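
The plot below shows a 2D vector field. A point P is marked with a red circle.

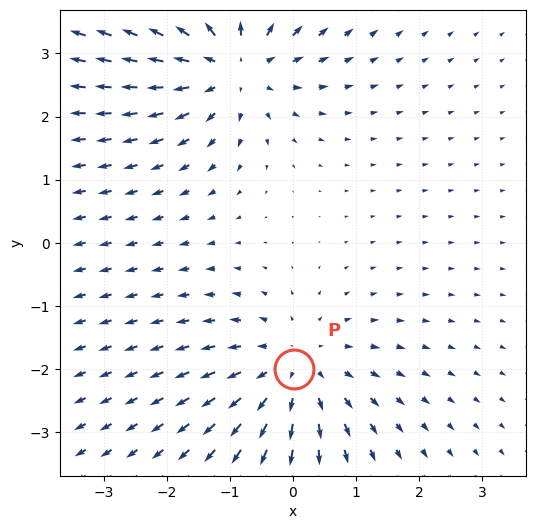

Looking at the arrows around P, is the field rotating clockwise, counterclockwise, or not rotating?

not rotating

Near P at (0.0, -2.0) the arrows show no circulation. The curl there is ≈0.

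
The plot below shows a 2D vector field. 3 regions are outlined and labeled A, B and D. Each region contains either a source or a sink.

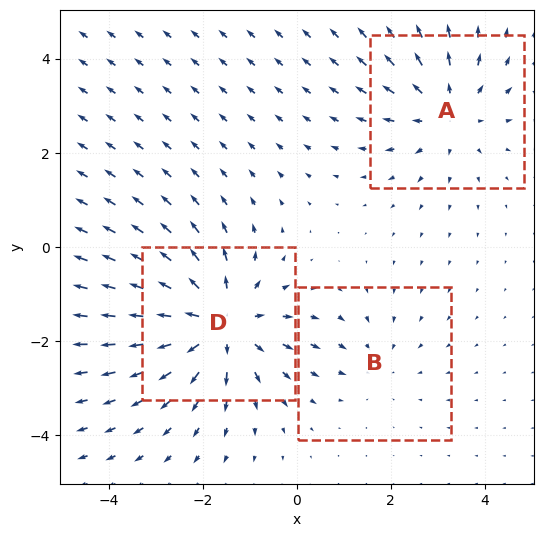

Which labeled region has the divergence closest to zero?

B

Divergence at each region's feature centre — A: about +3, B: about -2, D: about +4. Region B is closest to zero.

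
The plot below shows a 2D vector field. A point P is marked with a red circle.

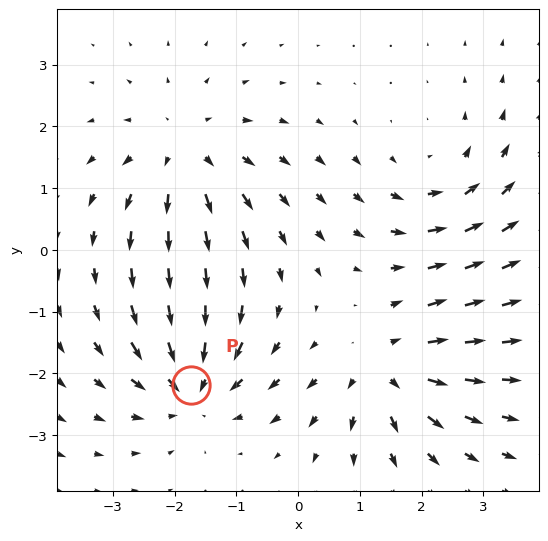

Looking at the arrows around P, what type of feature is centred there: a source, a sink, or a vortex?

sink

At P (-1.7, -2.2) the arrows converge inward. Divergence about -5, curl ≈0 — negative divergence with near-zero curl is a sink.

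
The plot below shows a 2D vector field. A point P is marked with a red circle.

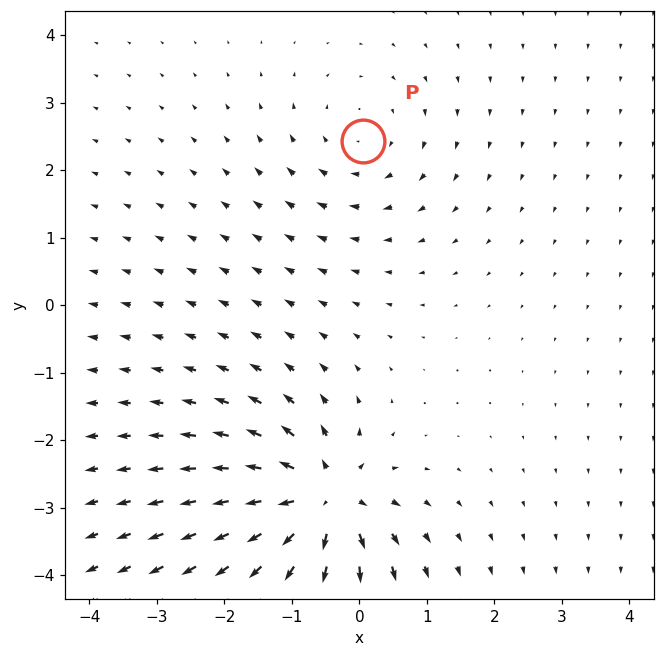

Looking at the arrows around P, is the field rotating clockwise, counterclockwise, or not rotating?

Near P at (0.0, 2.4) the arrows circulate clockwise. The curl (z-component) there is about -2; negative curl means clockwise rotation.

clockwise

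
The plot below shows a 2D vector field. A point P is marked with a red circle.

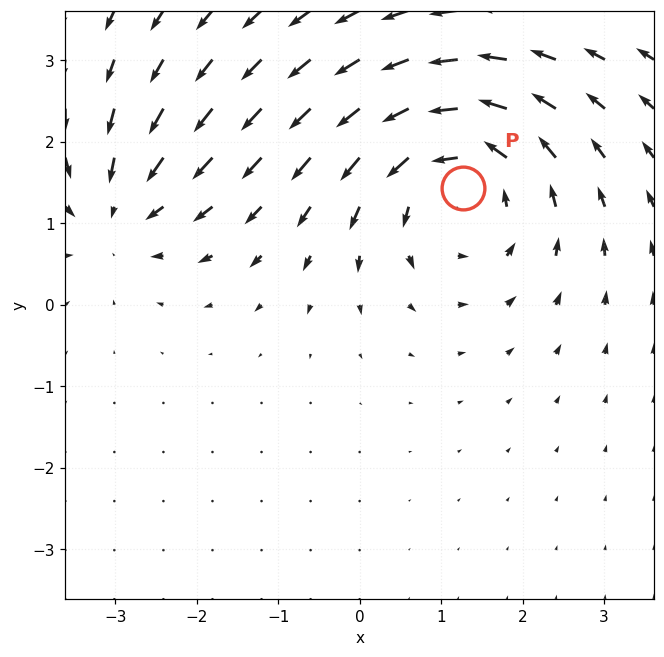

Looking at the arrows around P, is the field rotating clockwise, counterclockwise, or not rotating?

counterclockwise

Near P at (1.3, 1.4) the arrows circulate counterclockwise. The curl (z-component) there is about +4; positive curl means counterclockwise rotation.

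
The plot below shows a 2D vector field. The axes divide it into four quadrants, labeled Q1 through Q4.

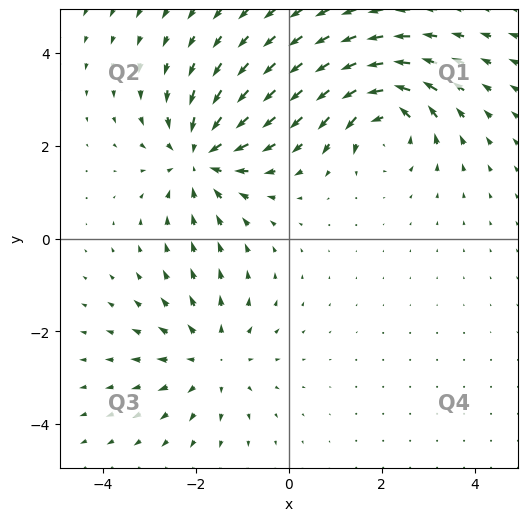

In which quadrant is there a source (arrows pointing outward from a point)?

The source sits at approximately (-1.7, -2.6), which lies in quadrant Q3. The divergence there is about +3, positive as expected for a source.

Q3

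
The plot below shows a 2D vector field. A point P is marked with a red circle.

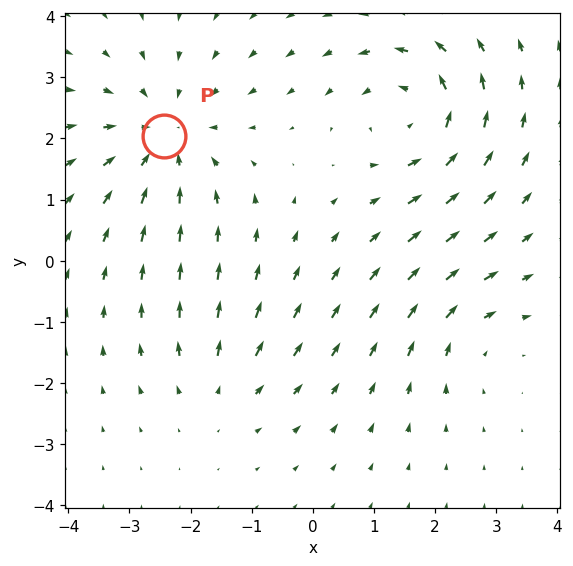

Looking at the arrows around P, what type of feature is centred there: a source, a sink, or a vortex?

sink

At P (-2.4, 2.0) the arrows converge inward. Divergence about -4, curl ≈0 — negative divergence with near-zero curl is a sink.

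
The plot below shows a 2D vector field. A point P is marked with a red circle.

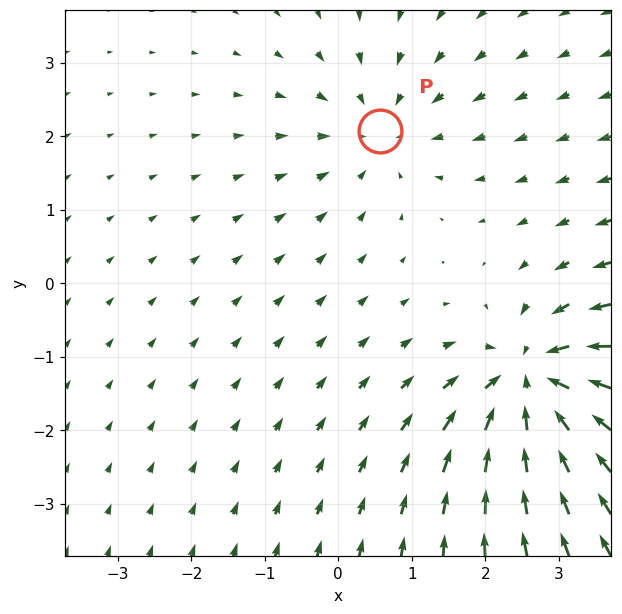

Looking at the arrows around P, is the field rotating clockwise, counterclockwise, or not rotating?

not rotating

Near P at (0.6, 2.1) the arrows show no circulation. The curl there is ≈0.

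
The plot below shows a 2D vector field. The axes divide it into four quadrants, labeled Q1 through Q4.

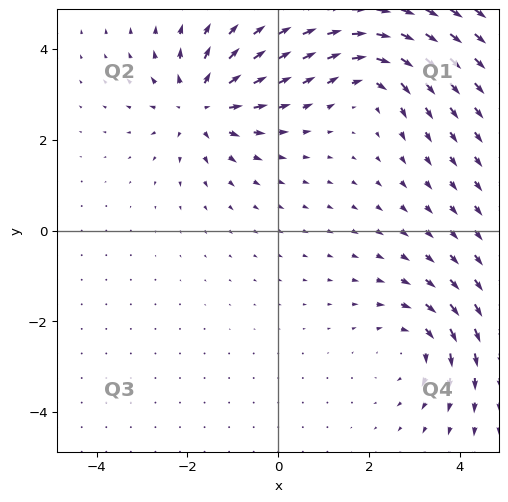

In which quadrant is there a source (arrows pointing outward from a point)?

Q2

The source sits at approximately (-1.7, 2.8), which lies in quadrant Q2. The divergence there is about +5, positive as expected for a source.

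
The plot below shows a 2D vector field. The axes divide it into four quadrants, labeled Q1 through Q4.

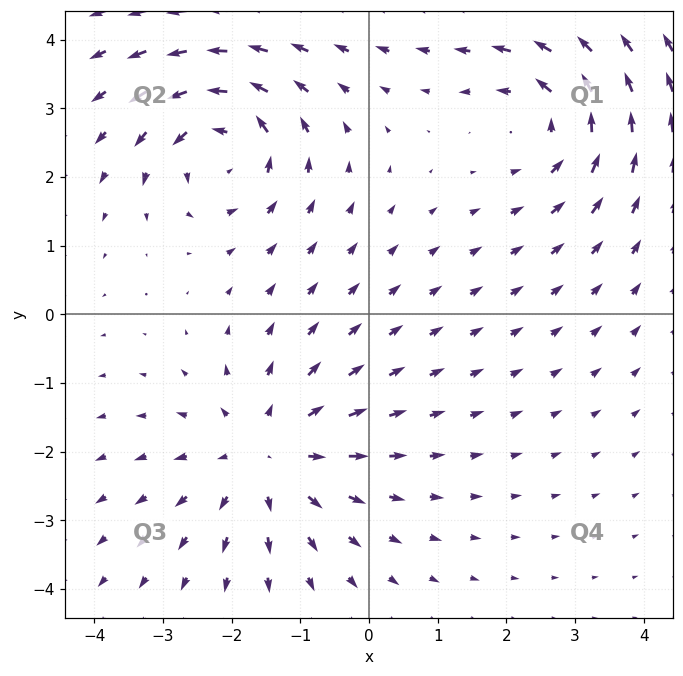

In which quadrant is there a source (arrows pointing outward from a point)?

Q3

The source sits at approximately (-1.5, -2.0), which lies in quadrant Q3. The divergence there is about +4, positive as expected for a source.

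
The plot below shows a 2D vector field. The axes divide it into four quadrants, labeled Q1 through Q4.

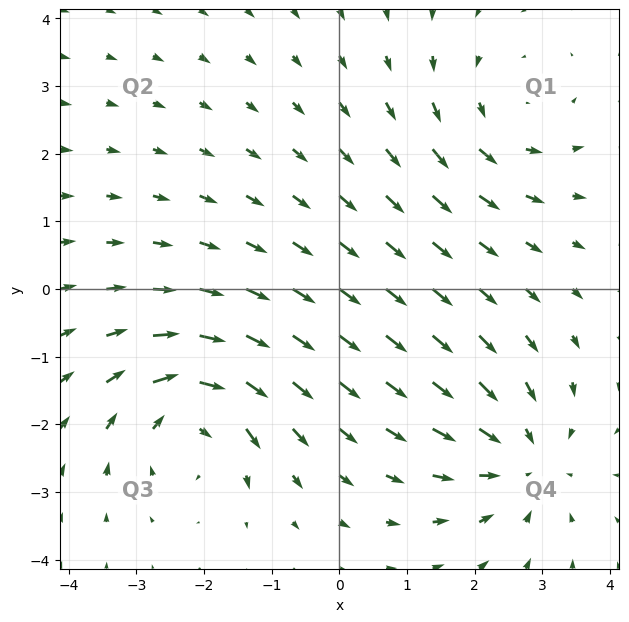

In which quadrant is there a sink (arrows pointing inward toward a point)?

Q4

The sink sits at approximately (2.7, -2.5), which lies in quadrant Q4. The divergence there is about -4, negative as expected for a sink.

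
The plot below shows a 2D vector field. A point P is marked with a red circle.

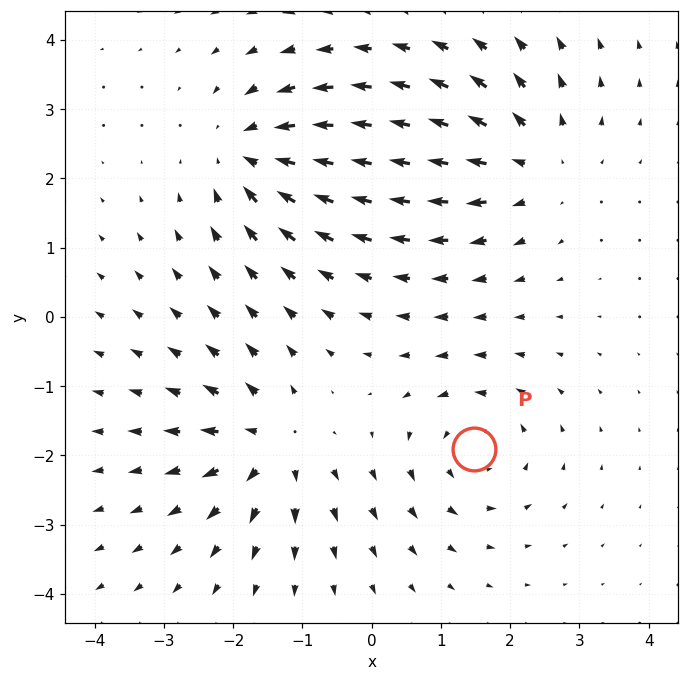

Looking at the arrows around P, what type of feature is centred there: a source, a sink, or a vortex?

vortex

At P (1.5, -1.9) the arrows circulate counterclockwise. Divergence ≈0, curl about +5 — near-zero divergence with nonzero curl is a vortex.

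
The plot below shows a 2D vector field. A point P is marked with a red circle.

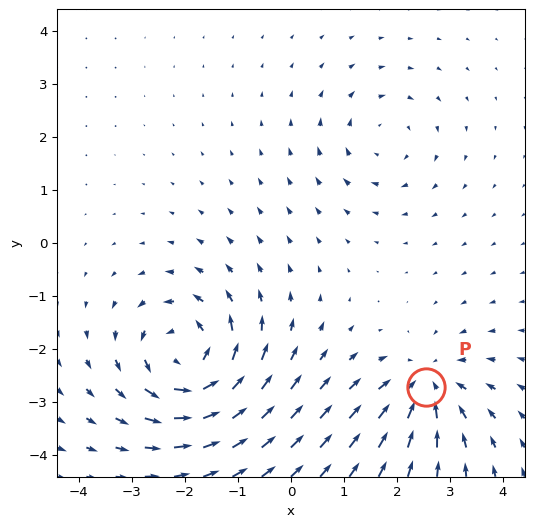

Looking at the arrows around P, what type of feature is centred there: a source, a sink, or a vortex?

At P (2.5, -2.7) the arrows converge inward. Divergence about -4, curl ≈0 — negative divergence with near-zero curl is a sink.

sink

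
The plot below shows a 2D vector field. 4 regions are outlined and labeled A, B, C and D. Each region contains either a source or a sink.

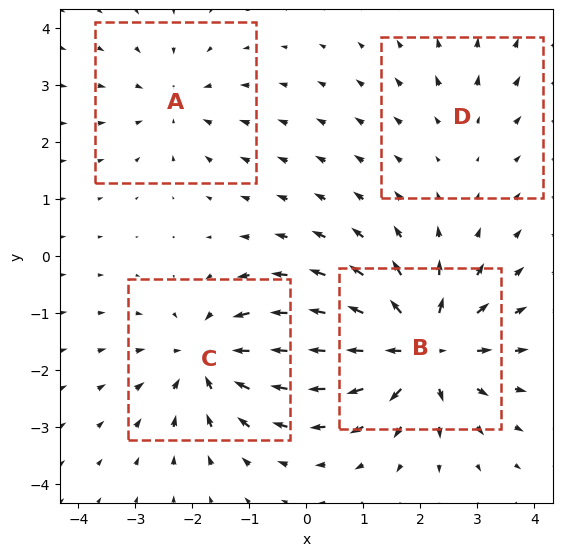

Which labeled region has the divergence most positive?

B

Divergence at each region's feature centre — A: about -3, B: about +7, C: about -6, D: about +2. Region B is most positive.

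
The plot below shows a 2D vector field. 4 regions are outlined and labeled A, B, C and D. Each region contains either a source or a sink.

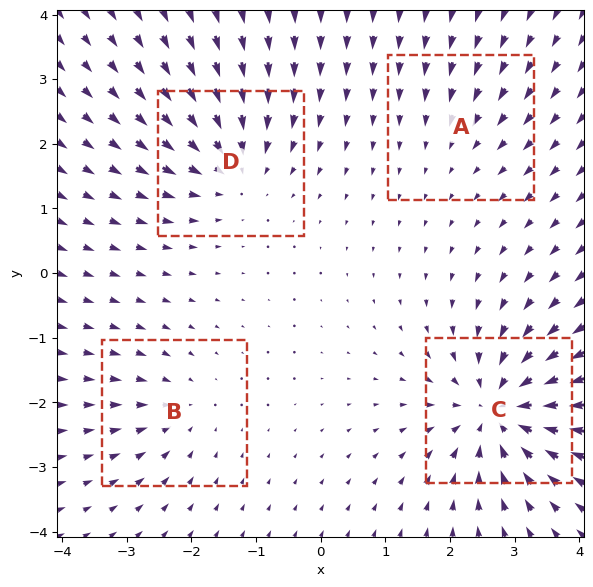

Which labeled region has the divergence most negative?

C

Divergence at each region's feature centre — A: about -2, B: about -3, C: about -8, D: about -5. Region C is most negative.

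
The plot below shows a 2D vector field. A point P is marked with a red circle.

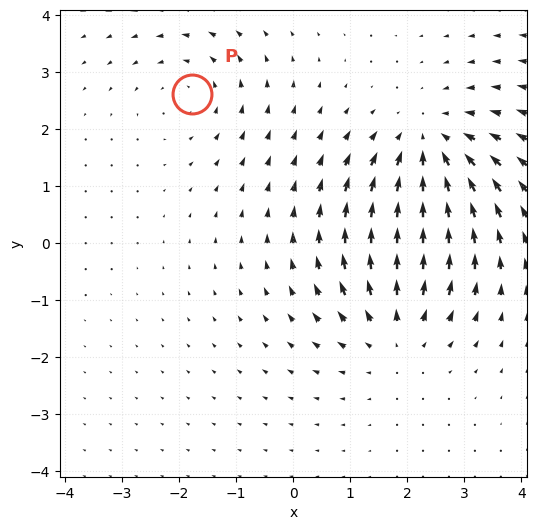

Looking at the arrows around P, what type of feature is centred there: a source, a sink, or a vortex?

vortex

At P (-1.8, 2.6) the arrows circulate counterclockwise. Divergence ≈0, curl about +2 — near-zero divergence with nonzero curl is a vortex.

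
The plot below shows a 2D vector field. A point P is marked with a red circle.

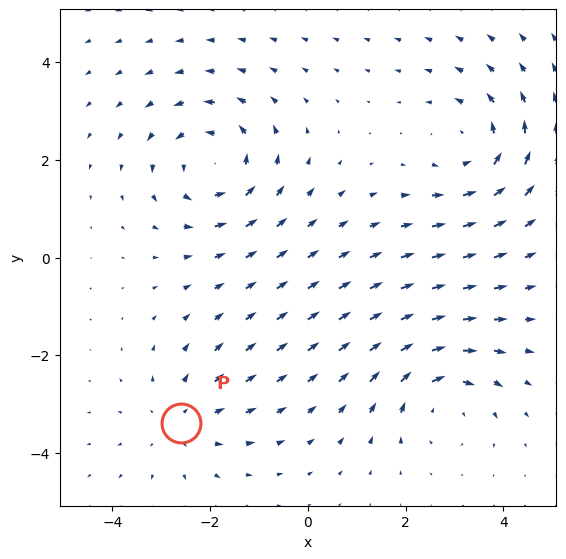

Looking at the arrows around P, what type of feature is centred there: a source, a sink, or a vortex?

source

At P (-2.6, -3.4) the arrows spread outward. Divergence about +3, curl ≈0 — positive divergence with near-zero curl is a source.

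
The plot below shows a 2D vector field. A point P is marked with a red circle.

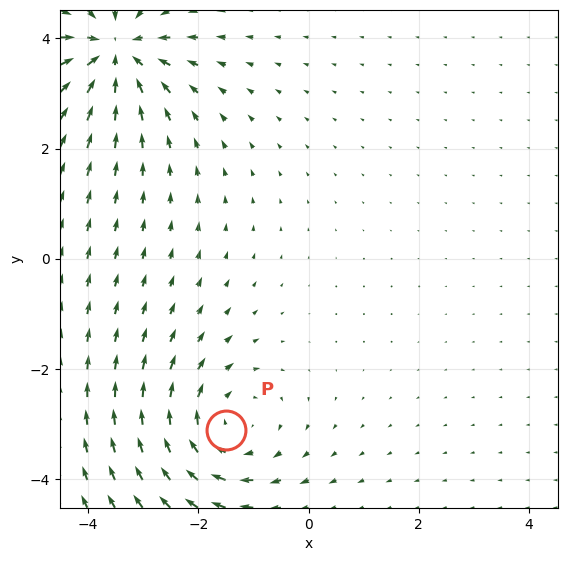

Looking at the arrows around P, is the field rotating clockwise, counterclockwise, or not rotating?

Near P at (-1.5, -3.1) the arrows circulate clockwise. The curl (z-component) there is about -4; negative curl means clockwise rotation.

clockwise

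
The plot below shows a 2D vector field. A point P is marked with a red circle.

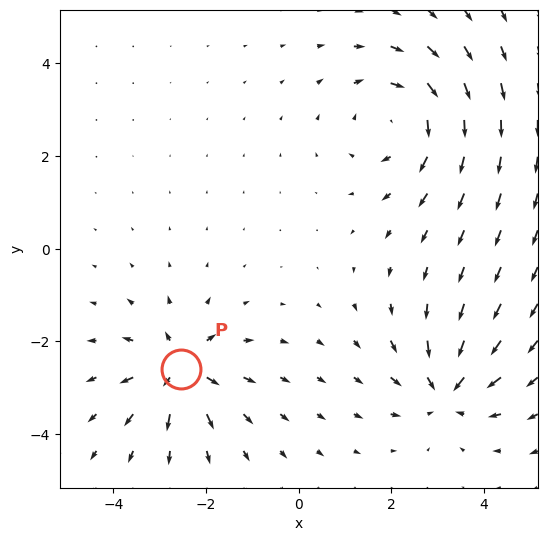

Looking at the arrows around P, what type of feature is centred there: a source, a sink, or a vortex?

source

At P (-2.5, -2.6) the arrows spread outward. Divergence about +5, curl ≈0 — positive divergence with near-zero curl is a source.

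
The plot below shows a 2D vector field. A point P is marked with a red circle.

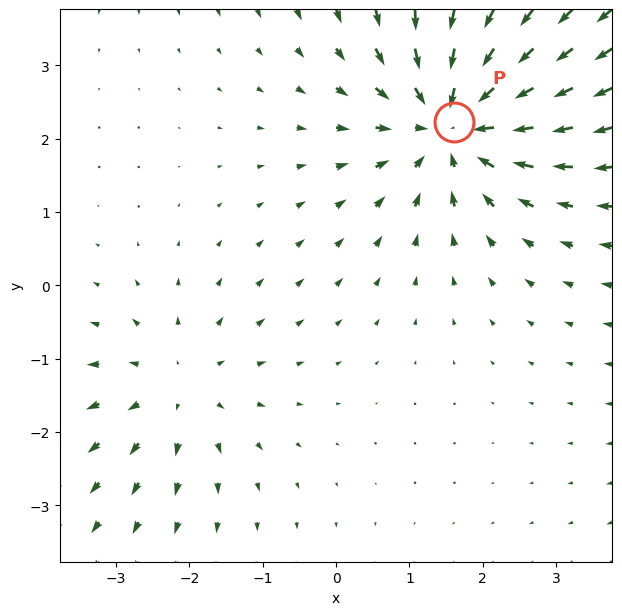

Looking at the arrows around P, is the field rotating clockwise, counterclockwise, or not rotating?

Near P at (1.6, 2.2) the arrows show no circulation. The curl there is ≈0.

not rotating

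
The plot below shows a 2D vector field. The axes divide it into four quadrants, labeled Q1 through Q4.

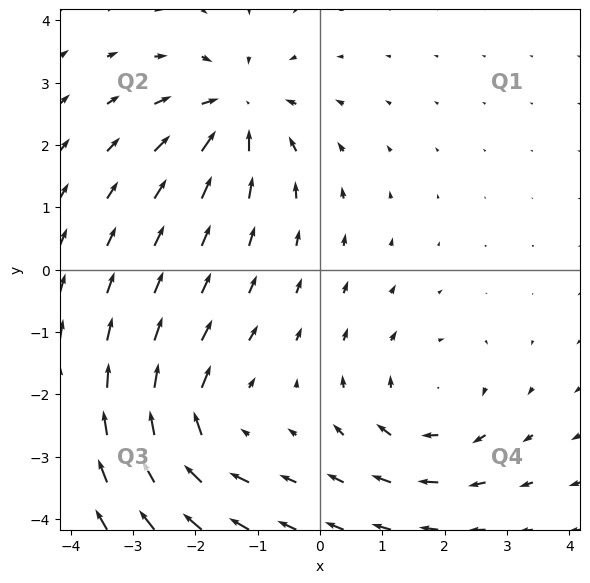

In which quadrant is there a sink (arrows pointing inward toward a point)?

The sink sits at approximately (-1.4, 2.5), which lies in quadrant Q2. The divergence there is about -6, negative as expected for a sink.

Q2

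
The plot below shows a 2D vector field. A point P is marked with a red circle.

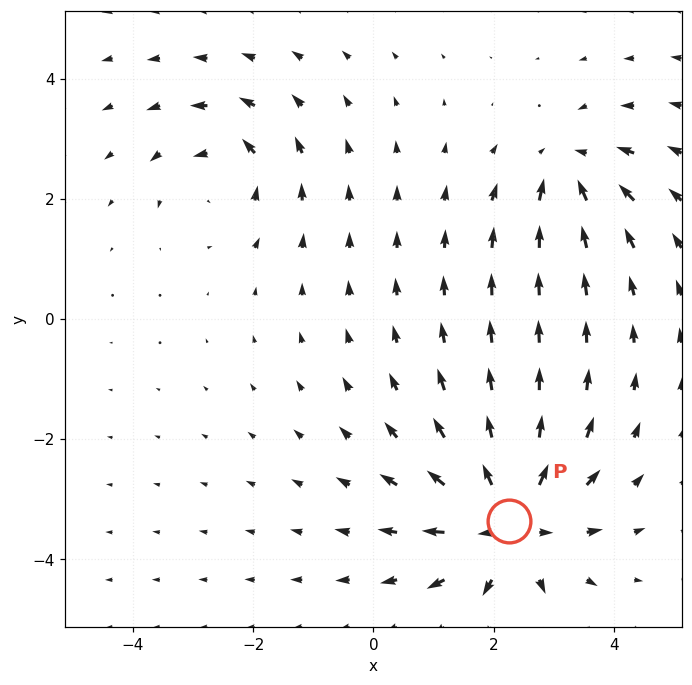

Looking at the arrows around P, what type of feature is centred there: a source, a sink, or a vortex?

source

At P (2.3, -3.4) the arrows spread outward. Divergence about +5, curl ≈0 — positive divergence with near-zero curl is a source.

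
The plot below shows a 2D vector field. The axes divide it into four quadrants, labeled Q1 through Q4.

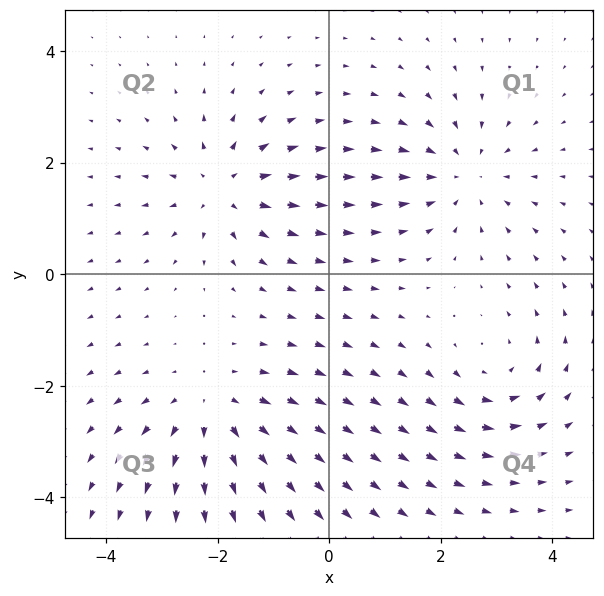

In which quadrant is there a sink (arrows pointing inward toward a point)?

The sink sits at approximately (2.4, 1.8), which lies in quadrant Q1. The divergence there is about -4, negative as expected for a sink.

Q1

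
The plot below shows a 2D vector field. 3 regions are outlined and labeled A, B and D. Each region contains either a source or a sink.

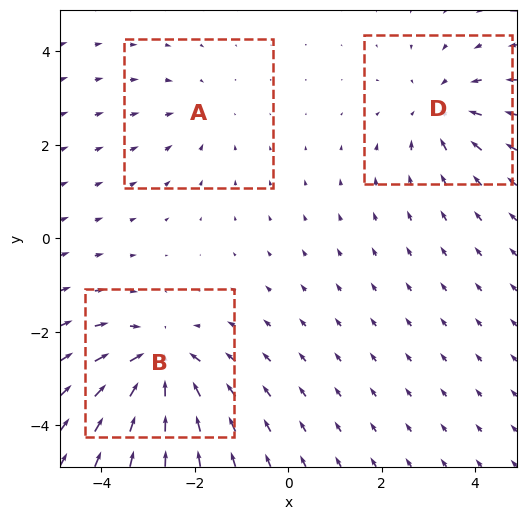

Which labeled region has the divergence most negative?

B

Divergence at each region's feature centre — A: about -2, B: about -4, D: about -3. Region B is most negative.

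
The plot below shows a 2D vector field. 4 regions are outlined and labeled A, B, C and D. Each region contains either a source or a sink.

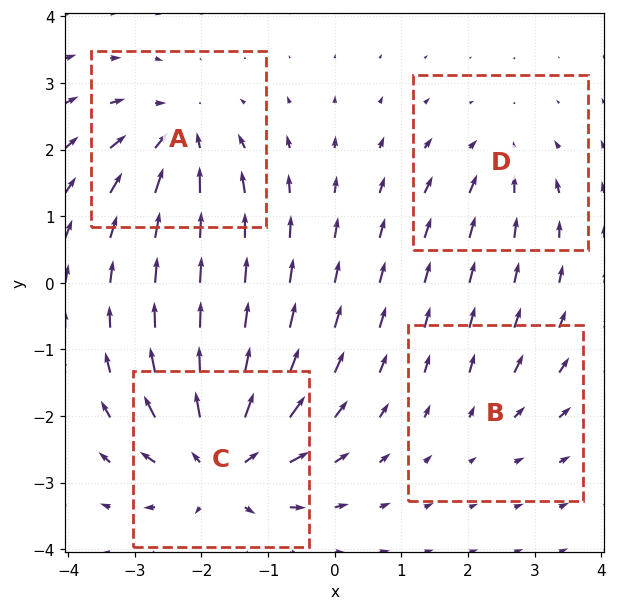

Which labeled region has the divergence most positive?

Divergence at each region's feature centre — A: about -5, B: about +2, C: about +7, D: about -3. Region C is most positive.

C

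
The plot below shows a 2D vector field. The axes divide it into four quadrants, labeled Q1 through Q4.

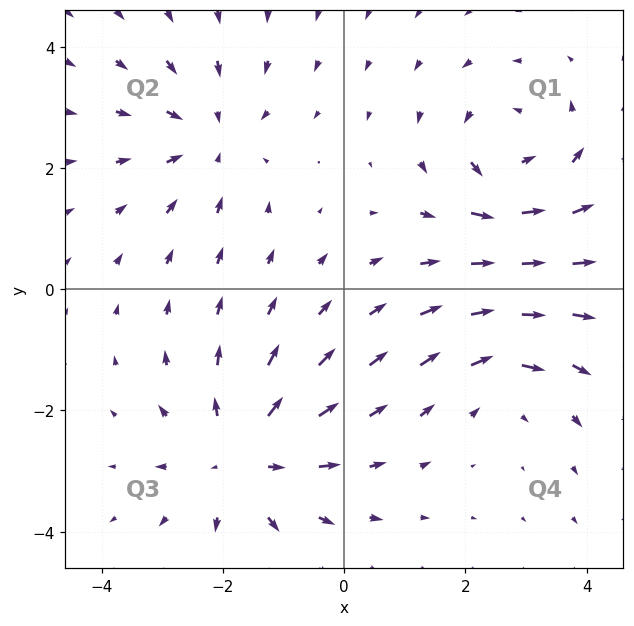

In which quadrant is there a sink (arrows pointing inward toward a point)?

Q2

The sink sits at approximately (-2.2, 2.5), which lies in quadrant Q2. The divergence there is about -3, negative as expected for a sink.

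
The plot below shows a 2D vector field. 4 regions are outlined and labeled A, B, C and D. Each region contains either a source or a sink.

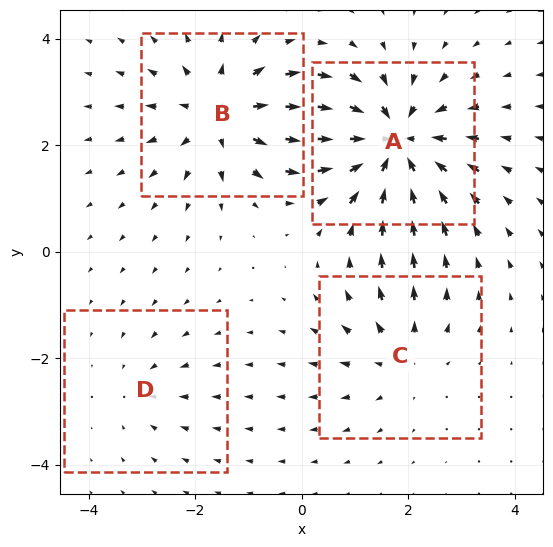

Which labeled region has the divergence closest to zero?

D

Divergence at each region's feature centre — A: about -7, B: about +5, C: about +3, D: about -2. Region D is closest to zero.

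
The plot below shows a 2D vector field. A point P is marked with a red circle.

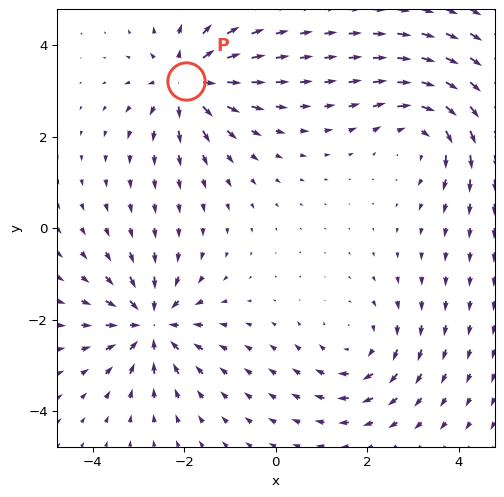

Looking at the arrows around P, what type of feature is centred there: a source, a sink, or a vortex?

At P (-2.0, 3.2) the arrows spread outward. Divergence about +6, curl ≈0 — positive divergence with near-zero curl is a source.

source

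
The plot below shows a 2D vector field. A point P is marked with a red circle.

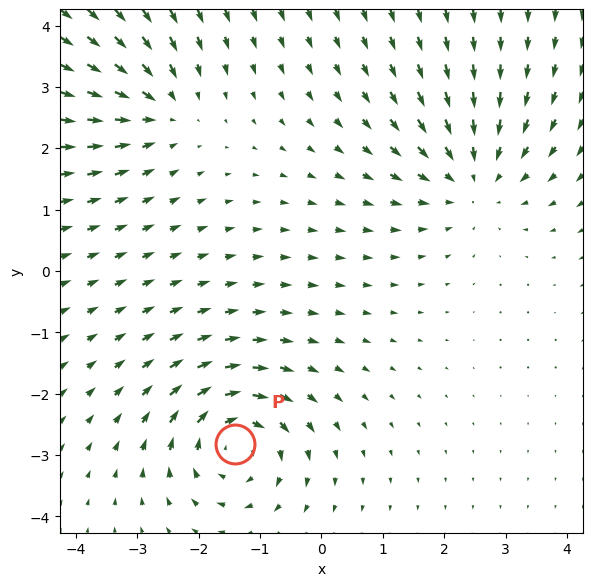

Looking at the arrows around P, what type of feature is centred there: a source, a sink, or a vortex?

vortex

At P (-1.4, -2.8) the arrows circulate clockwise. Divergence ≈0, curl about -5 — near-zero divergence with nonzero curl is a vortex.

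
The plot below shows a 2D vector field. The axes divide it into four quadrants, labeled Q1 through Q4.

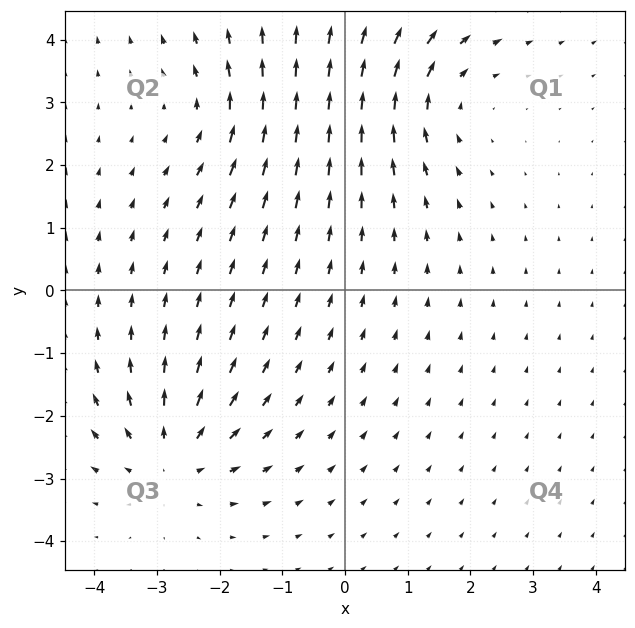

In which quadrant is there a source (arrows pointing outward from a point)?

The source sits at approximately (-2.8, -2.7), which lies in quadrant Q3. The divergence there is about +4, positive as expected for a source.

Q3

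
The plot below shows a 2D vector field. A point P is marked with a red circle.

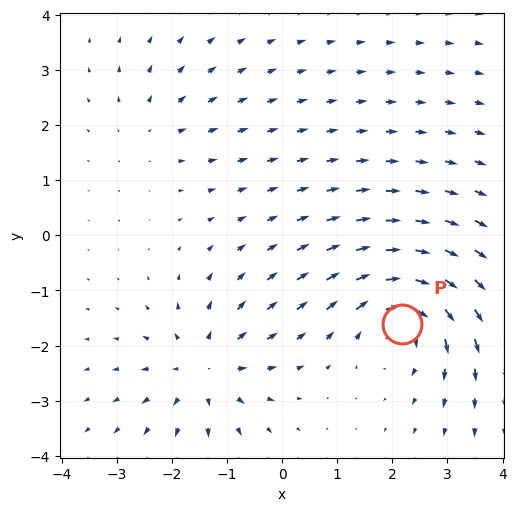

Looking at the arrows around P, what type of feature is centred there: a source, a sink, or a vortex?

At P (2.2, -1.6) the arrows circulate clockwise. Divergence ≈0, curl about -6 — near-zero divergence with nonzero curl is a vortex.

vortex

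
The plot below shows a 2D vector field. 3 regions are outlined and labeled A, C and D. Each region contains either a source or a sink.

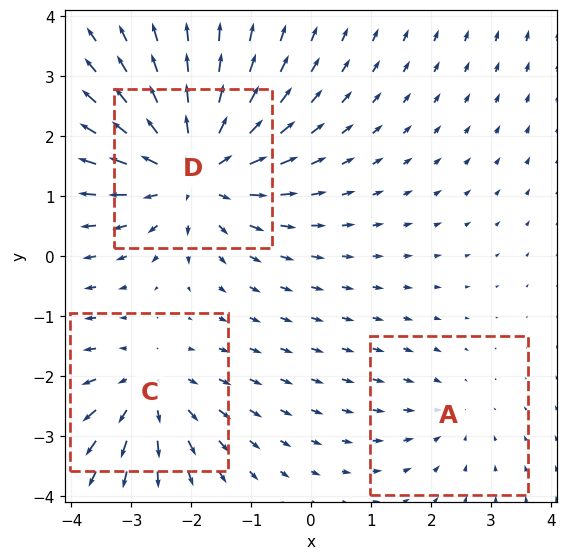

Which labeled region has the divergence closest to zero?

Divergence at each region's feature centre — A: about -2, C: about +3, D: about +5. Region A is closest to zero.

A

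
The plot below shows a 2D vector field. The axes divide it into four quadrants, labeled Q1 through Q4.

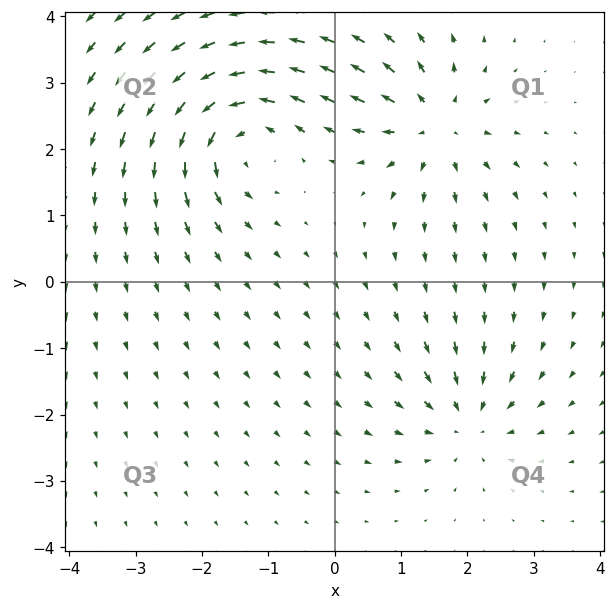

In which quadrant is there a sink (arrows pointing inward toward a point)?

Q4

The sink sits at approximately (2.0, -2.1), which lies in quadrant Q4. The divergence there is about -4, negative as expected for a sink.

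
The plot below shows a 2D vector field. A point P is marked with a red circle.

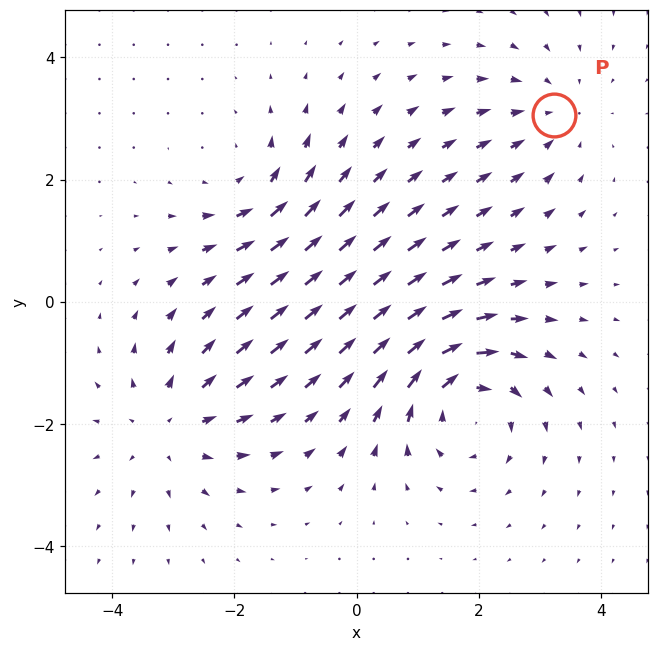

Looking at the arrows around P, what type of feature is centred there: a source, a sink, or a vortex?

At P (3.2, 3.1) the arrows converge inward. Divergence about -3, curl ≈0 — negative divergence with near-zero curl is a sink.

sink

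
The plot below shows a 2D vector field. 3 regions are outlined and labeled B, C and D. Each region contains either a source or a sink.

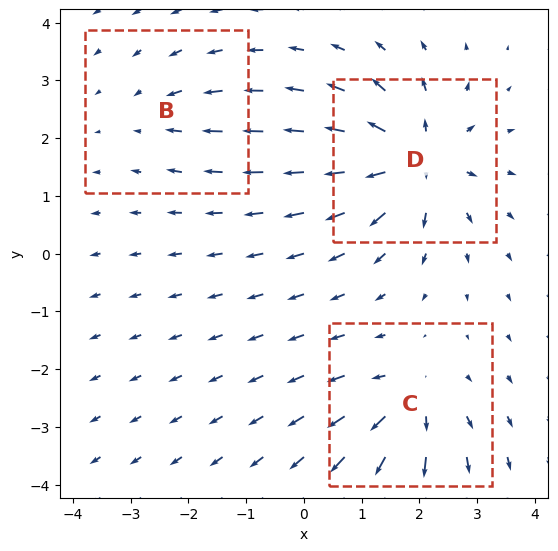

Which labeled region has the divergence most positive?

D

Divergence at each region's feature centre — B: about -2, C: about +4, D: about +6. Region D is most positive.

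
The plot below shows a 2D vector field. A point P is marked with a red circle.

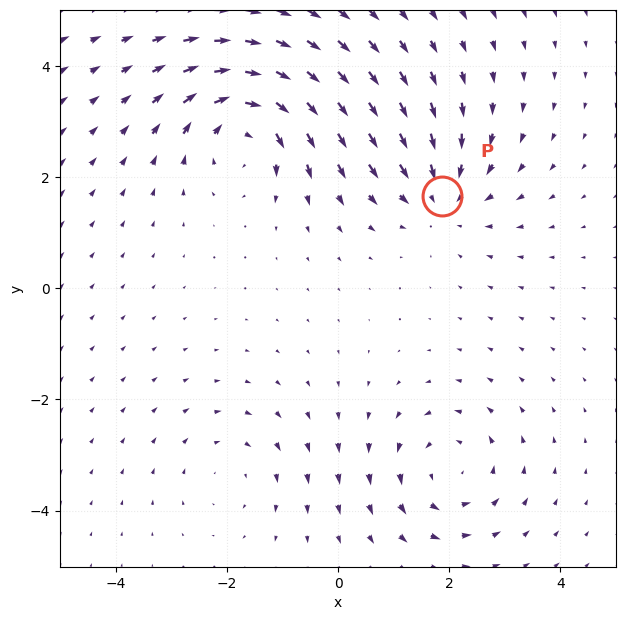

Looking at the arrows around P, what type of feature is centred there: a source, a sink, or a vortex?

sink

At P (1.9, 1.7) the arrows converge inward. Divergence about -3, curl ≈0 — negative divergence with near-zero curl is a sink.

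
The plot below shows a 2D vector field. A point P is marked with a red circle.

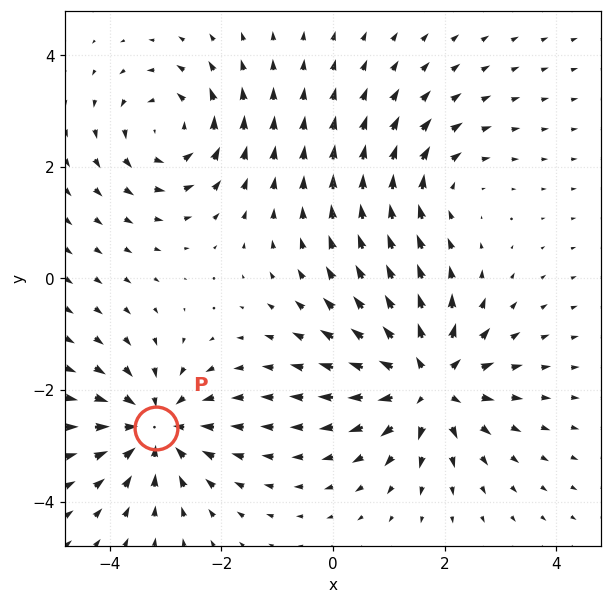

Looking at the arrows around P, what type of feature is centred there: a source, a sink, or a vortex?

At P (-3.2, -2.7) the arrows converge inward. Divergence about -5, curl ≈0 — negative divergence with near-zero curl is a sink.

sink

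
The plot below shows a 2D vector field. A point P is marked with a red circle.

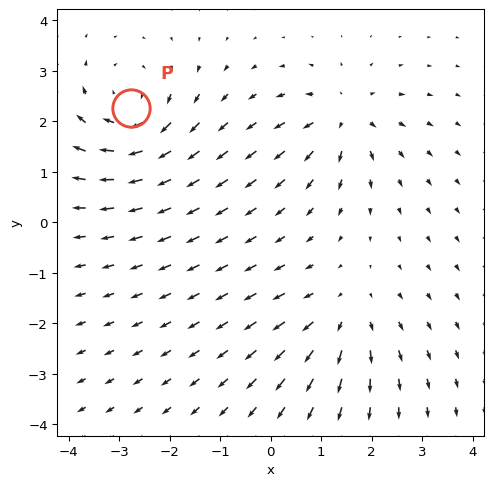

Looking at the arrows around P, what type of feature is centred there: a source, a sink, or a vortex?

At P (-2.8, 2.3) the arrows circulate clockwise. Divergence ≈0, curl about -4 — near-zero divergence with nonzero curl is a vortex.

vortex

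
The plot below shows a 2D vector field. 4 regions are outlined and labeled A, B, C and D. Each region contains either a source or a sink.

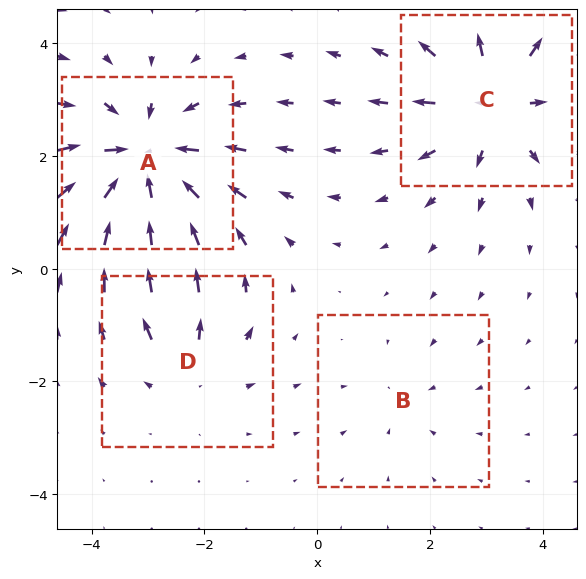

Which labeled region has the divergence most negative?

A

Divergence at each region's feature centre — A: about -7, B: about -2, C: about +5, D: about +3. Region A is most negative.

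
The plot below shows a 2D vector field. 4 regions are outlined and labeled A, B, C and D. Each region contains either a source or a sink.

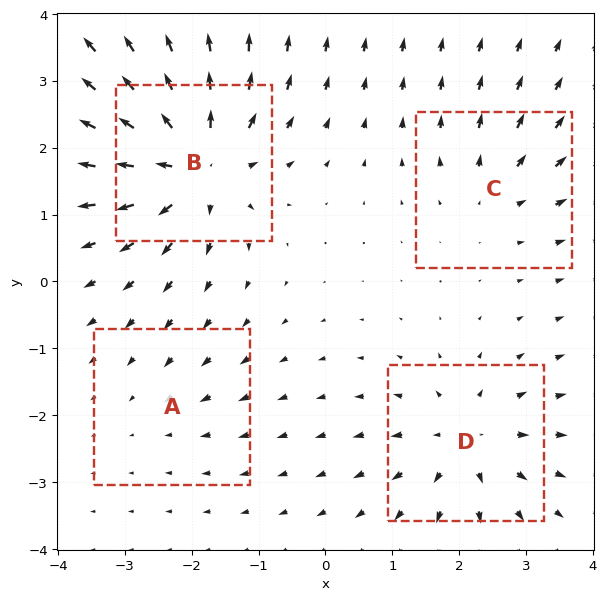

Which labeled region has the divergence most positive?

Divergence at each region's feature centre — A: about -2, B: about +9, C: about +4, D: about +6. Region B is most positive.

B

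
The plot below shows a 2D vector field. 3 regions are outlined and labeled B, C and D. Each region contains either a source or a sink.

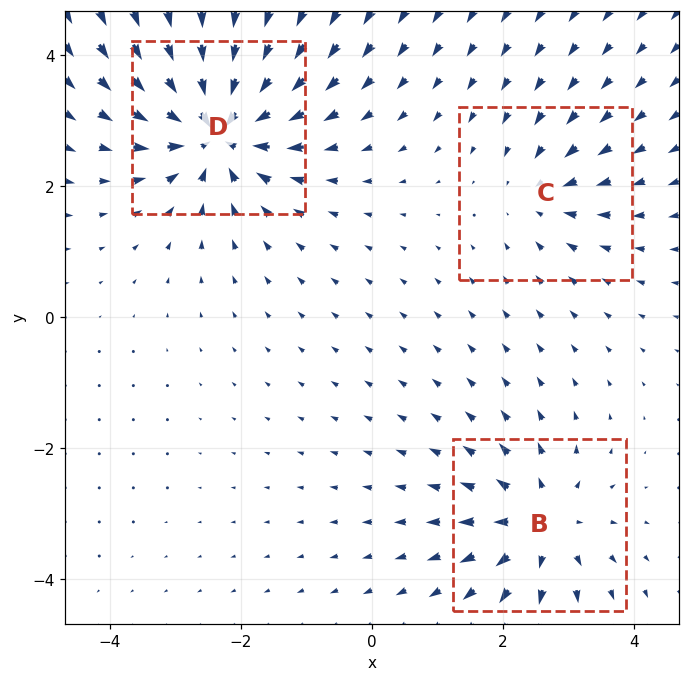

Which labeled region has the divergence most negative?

D

Divergence at each region's feature centre — B: about +4, C: about -3, D: about -6. Region D is most negative.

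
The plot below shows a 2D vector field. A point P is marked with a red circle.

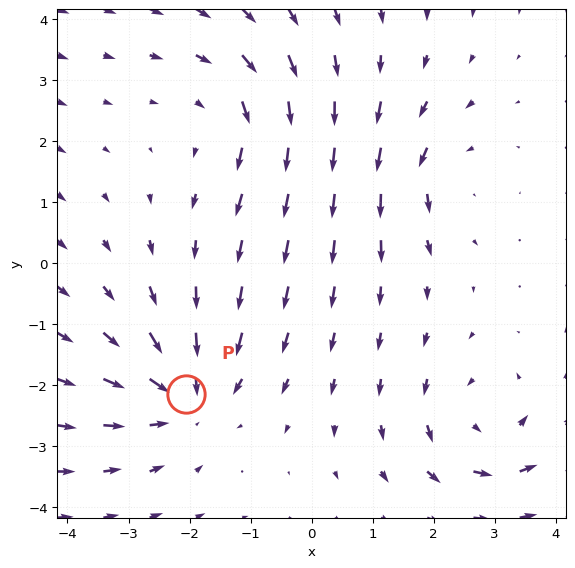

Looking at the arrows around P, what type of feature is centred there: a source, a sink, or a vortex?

At P (-2.1, -2.1) the arrows converge inward. Divergence about -4, curl ≈0 — negative divergence with near-zero curl is a sink.

sink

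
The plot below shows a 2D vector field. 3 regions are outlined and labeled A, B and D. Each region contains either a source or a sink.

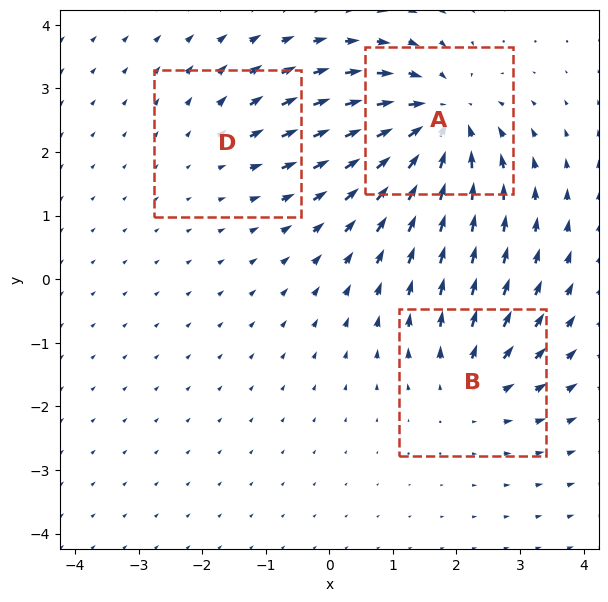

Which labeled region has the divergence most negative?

Divergence at each region's feature centre — A: about -6, B: about +3, D: about +2. Region A is most negative.

A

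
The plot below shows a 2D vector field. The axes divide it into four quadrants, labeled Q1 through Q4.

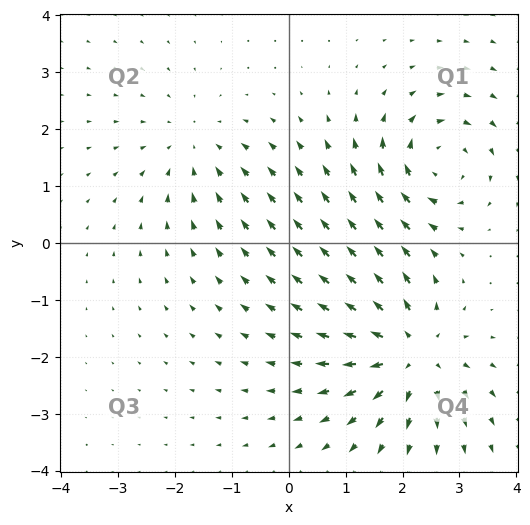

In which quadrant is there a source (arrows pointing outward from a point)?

Q4

The source sits at approximately (2.1, -1.9), which lies in quadrant Q4. The divergence there is about +5, positive as expected for a source.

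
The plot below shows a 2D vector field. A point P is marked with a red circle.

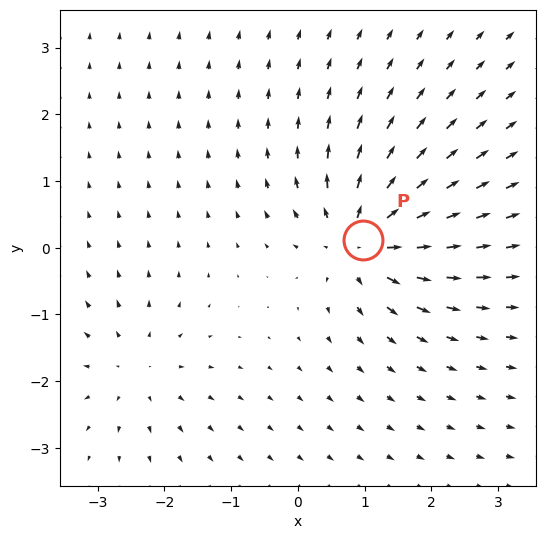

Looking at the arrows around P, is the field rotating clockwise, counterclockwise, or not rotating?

Near P at (1.0, 0.1) the arrows show no circulation. The curl there is ≈0.

not rotating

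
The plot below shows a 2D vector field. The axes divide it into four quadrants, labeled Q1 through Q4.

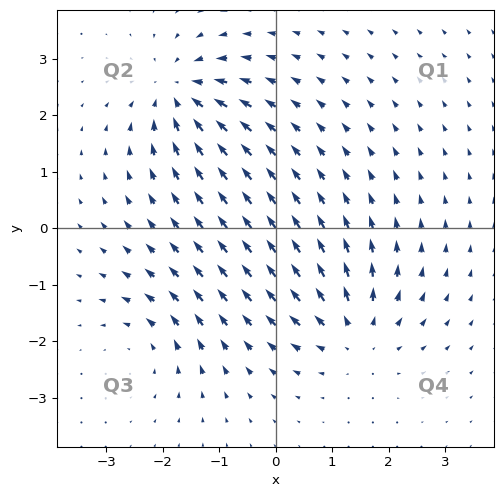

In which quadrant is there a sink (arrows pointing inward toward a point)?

The sink sits at approximately (-1.7, 2.4), which lies in quadrant Q2. The divergence there is about -6, negative as expected for a sink.

Q2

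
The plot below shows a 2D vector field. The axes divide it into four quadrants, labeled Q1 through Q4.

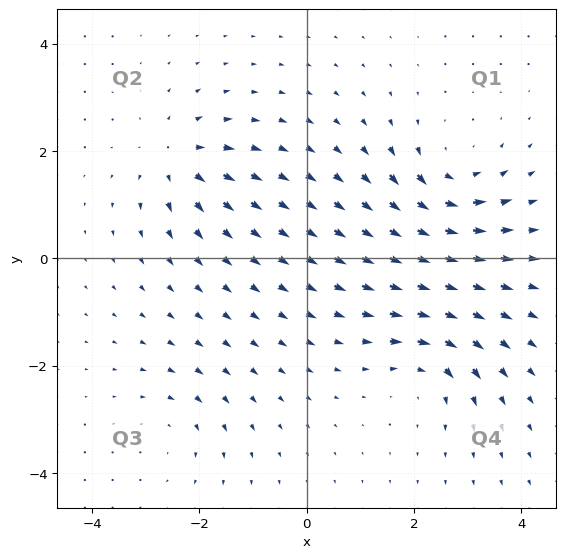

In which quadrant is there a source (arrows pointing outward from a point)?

Q2

The source sits at approximately (-2.4, 1.9), which lies in quadrant Q2. The divergence there is about +5, positive as expected for a source.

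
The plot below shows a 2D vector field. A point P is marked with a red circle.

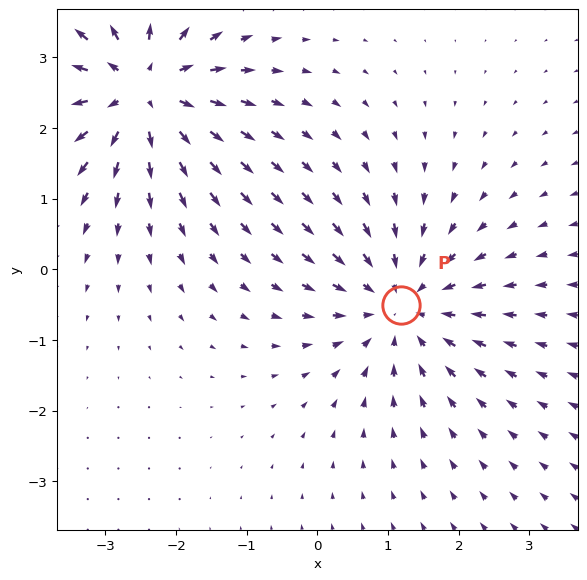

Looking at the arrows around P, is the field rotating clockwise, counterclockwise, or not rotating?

not rotating

Near P at (1.2, -0.5) the arrows show no circulation. The curl there is ≈0.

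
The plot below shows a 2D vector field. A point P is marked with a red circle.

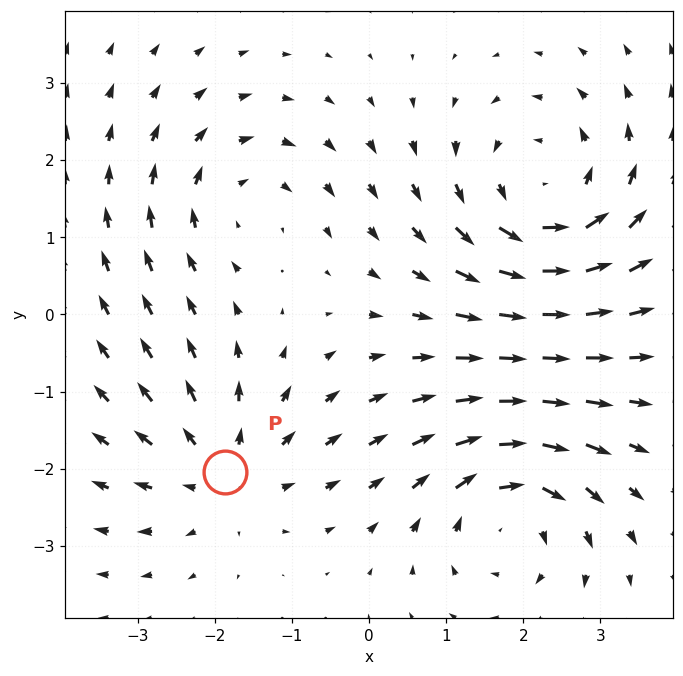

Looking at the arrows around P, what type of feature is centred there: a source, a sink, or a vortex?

At P (-1.9, -2.0) the arrows spread outward. Divergence about +3, curl ≈0 — positive divergence with near-zero curl is a source.

source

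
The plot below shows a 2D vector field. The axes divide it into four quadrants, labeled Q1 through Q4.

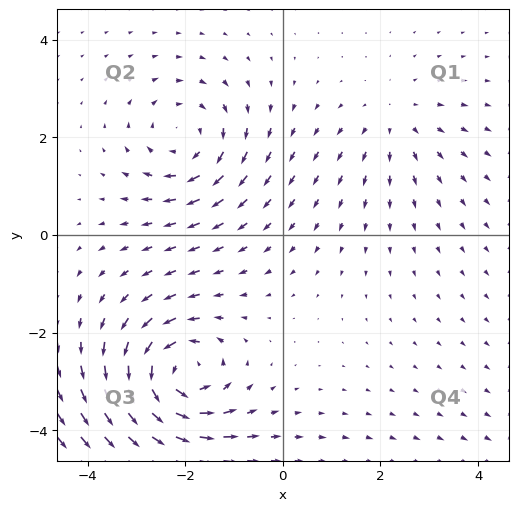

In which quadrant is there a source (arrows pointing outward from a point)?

The source sits at approximately (2.3, 2.3), which lies in quadrant Q1. The divergence there is about +2, positive as expected for a source.

Q1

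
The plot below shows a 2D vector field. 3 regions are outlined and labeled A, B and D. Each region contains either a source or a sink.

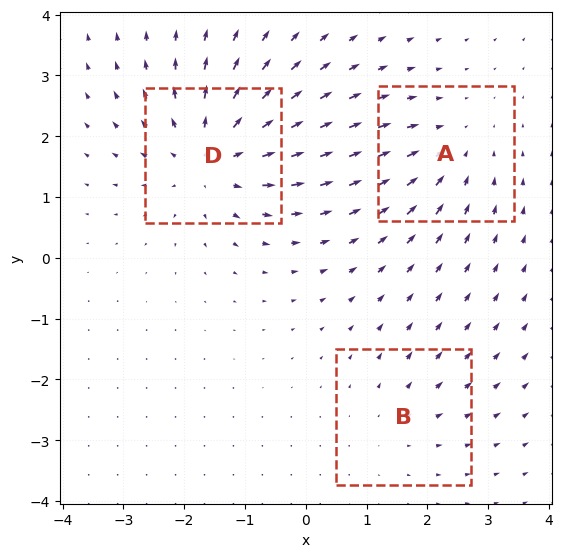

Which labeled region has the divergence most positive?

Divergence at each region's feature centre — A: about -3, B: about +2, D: about +5. Region D is most positive.

D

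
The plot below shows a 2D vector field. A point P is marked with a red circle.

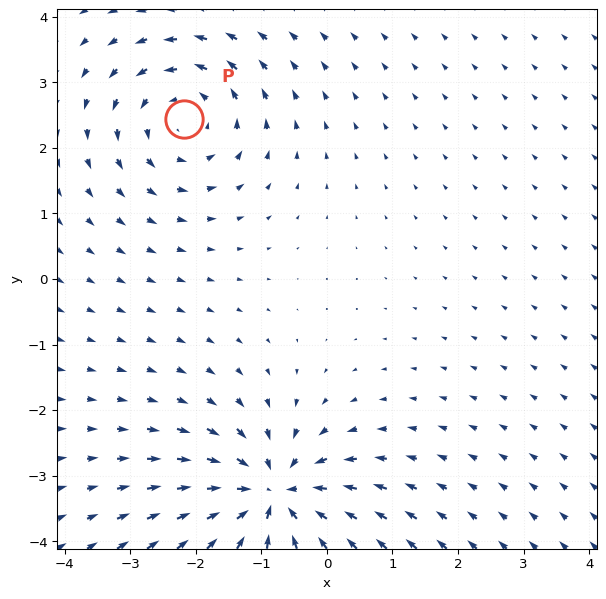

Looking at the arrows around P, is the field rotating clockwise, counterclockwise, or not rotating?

counterclockwise

Near P at (-2.2, 2.4) the arrows circulate counterclockwise. The curl (z-component) there is about +3; positive curl means counterclockwise rotation.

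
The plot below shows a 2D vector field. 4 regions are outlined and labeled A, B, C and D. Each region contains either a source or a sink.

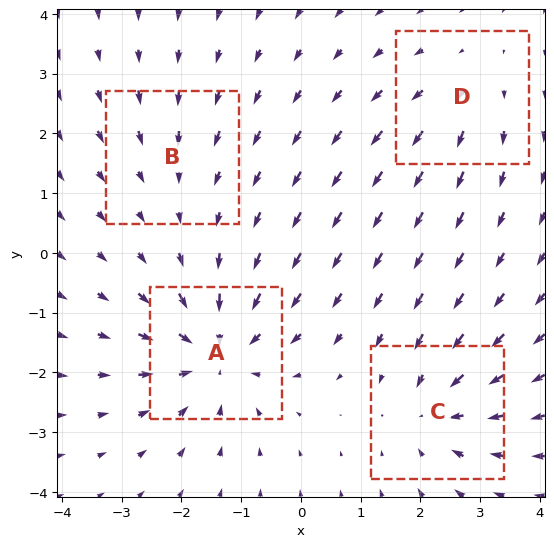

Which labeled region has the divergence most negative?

Divergence at each region's feature centre — A: about -6, B: about -2, C: about -4, D: about +3. Region A is most negative.

A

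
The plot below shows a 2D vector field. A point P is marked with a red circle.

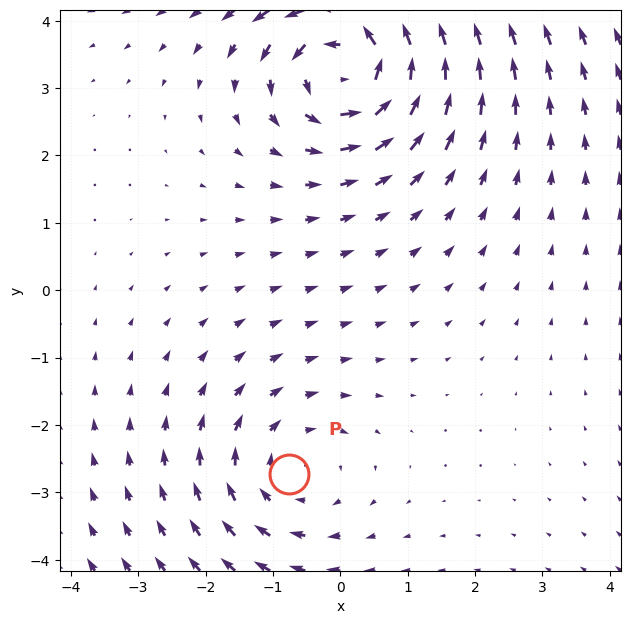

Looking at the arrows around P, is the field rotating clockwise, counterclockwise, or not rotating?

Near P at (-0.8, -2.7) the arrows circulate clockwise. The curl (z-component) there is about -2; negative curl means clockwise rotation.

clockwise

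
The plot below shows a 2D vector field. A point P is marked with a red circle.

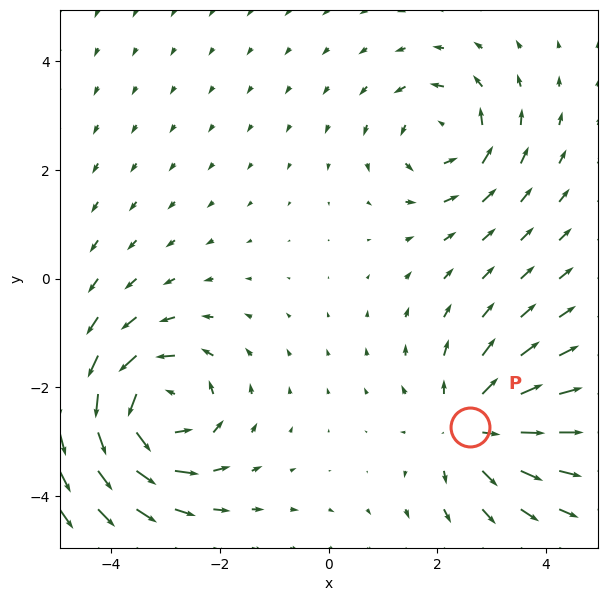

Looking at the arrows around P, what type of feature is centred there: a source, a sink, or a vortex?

At P (2.6, -2.7) the arrows spread outward. Divergence about +4, curl ≈0 — positive divergence with near-zero curl is a source.

source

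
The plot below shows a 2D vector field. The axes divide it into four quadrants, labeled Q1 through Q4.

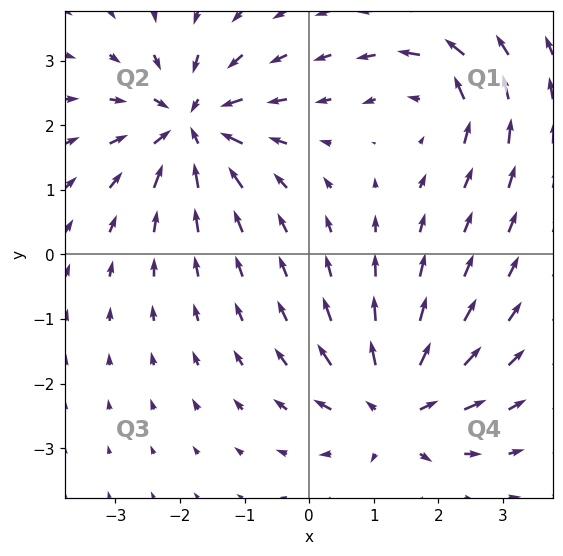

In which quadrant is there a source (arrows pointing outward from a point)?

Q4

The source sits at approximately (1.3, -2.4), which lies in quadrant Q4. The divergence there is about +5, positive as expected for a source.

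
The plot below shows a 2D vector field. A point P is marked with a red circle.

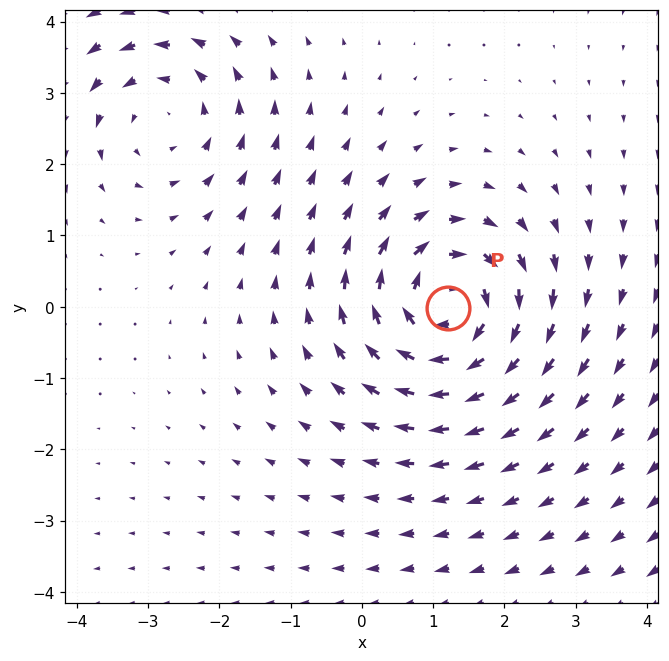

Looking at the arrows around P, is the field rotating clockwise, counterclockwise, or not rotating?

clockwise

Near P at (1.2, -0.0) the arrows circulate clockwise. The curl (z-component) there is about -4; negative curl means clockwise rotation.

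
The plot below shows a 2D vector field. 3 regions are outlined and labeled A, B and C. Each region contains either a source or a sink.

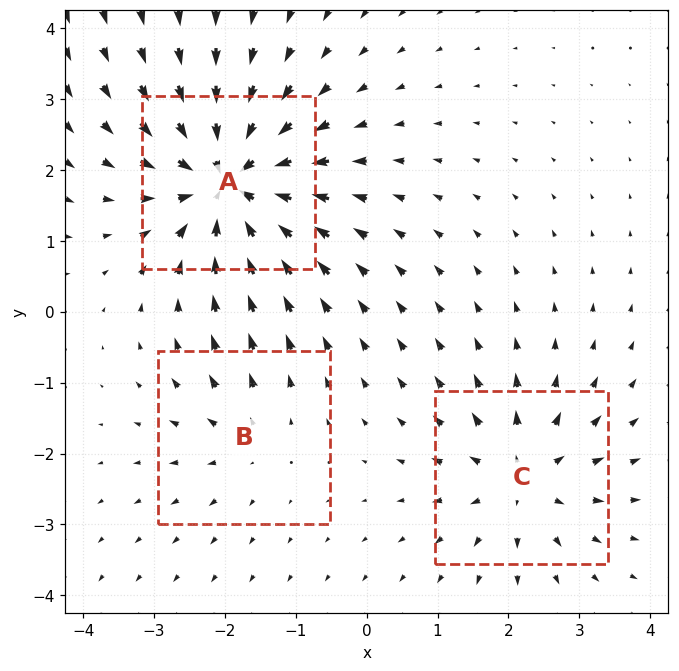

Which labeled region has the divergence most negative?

Divergence at each region's feature centre — A: about -5, B: about +2, C: about +3. Region A is most negative.

A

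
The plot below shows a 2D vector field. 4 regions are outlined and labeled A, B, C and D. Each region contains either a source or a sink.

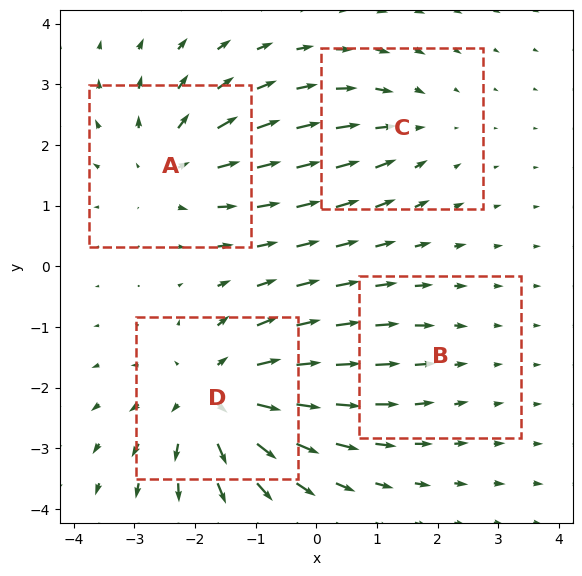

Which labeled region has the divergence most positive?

D

Divergence at each region's feature centre — A: about +4, B: about -2, C: about -3, D: about +6. Region D is most positive.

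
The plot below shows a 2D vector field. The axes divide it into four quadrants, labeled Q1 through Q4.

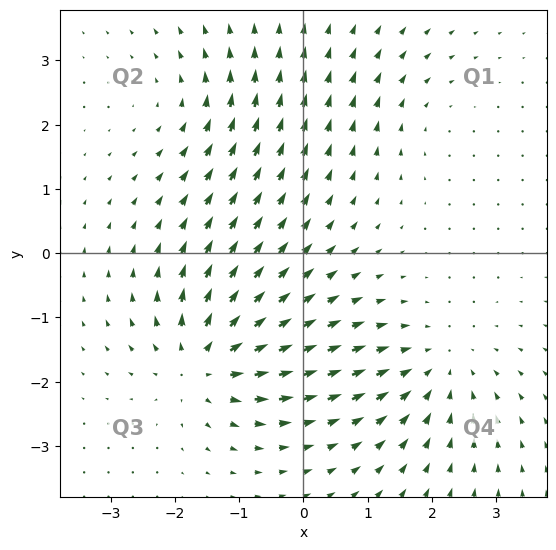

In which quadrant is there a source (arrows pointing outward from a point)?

Q3

The source sits at approximately (-1.5, -1.7), which lies in quadrant Q3. The divergence there is about +6, positive as expected for a source.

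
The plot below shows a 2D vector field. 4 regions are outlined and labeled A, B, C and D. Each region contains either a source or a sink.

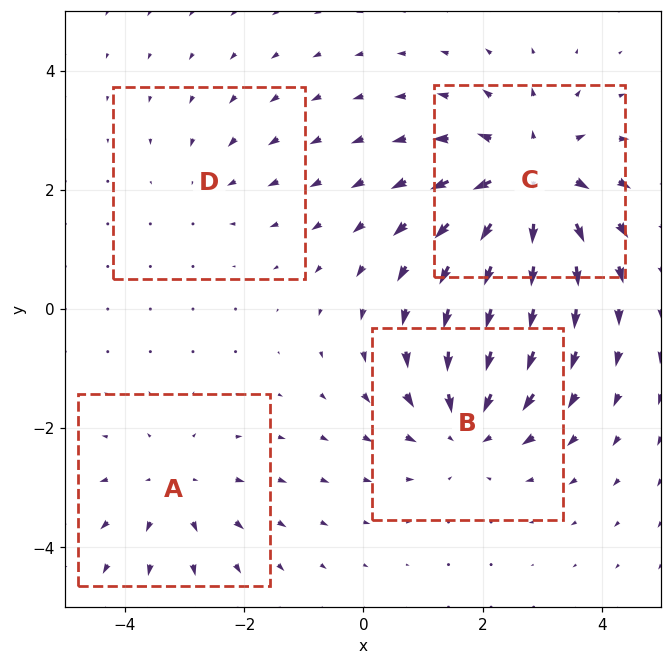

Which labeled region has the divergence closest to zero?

D

Divergence at each region's feature centre — A: about +3, B: about -4, C: about +6, D: about -2. Region D is closest to zero.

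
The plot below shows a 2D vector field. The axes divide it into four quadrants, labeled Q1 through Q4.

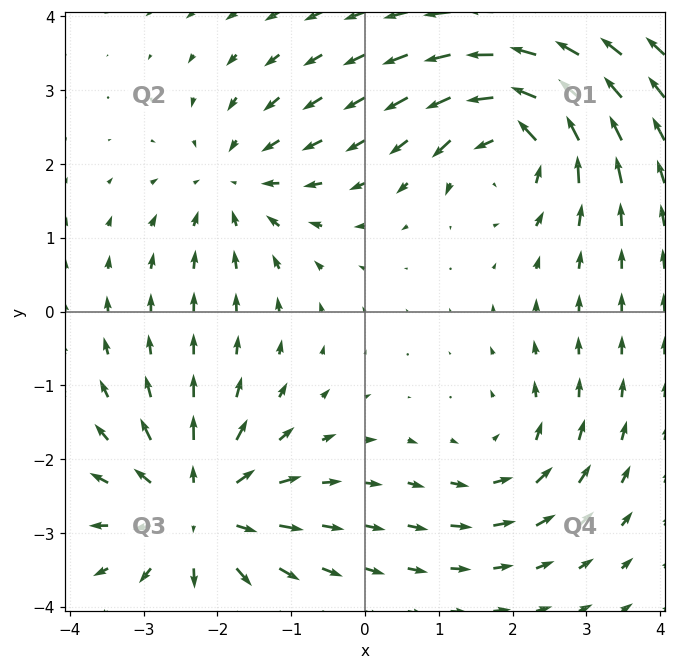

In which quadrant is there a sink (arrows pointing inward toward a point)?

The sink sits at approximately (-1.8, 1.7), which lies in quadrant Q2. The divergence there is about -3, negative as expected for a sink.

Q2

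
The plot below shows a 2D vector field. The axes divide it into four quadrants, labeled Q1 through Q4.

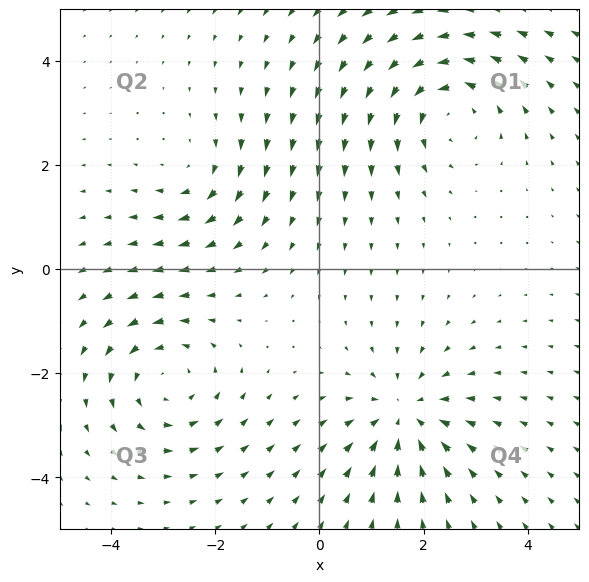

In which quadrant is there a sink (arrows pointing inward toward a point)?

The sink sits at approximately (1.6, -2.8), which lies in quadrant Q4. The divergence there is about -4, negative as expected for a sink.

Q4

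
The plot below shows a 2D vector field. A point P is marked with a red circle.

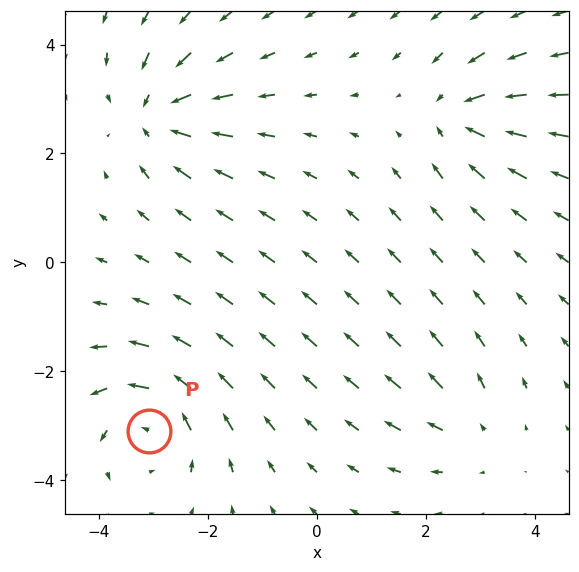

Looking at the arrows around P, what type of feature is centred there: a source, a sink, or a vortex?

vortex

At P (-3.1, -3.1) the arrows circulate counterclockwise. Divergence ≈0, curl about +5 — near-zero divergence with nonzero curl is a vortex.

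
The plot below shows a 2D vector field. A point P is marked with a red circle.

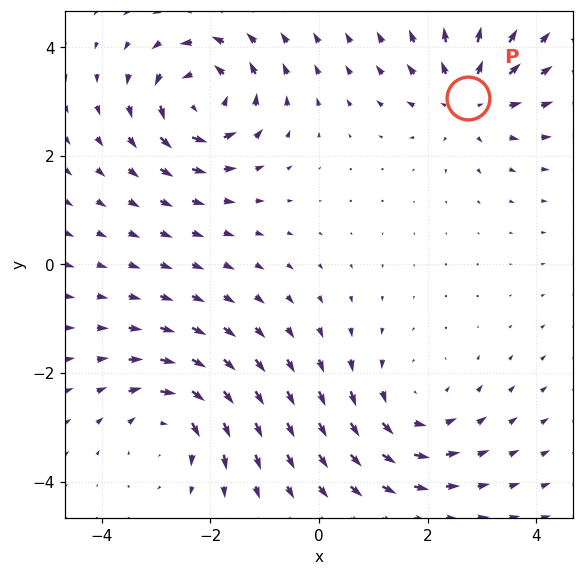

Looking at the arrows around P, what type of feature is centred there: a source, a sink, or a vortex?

At P (2.8, 3.1) the arrows spread outward. Divergence about +5, curl ≈0 — positive divergence with near-zero curl is a source.

source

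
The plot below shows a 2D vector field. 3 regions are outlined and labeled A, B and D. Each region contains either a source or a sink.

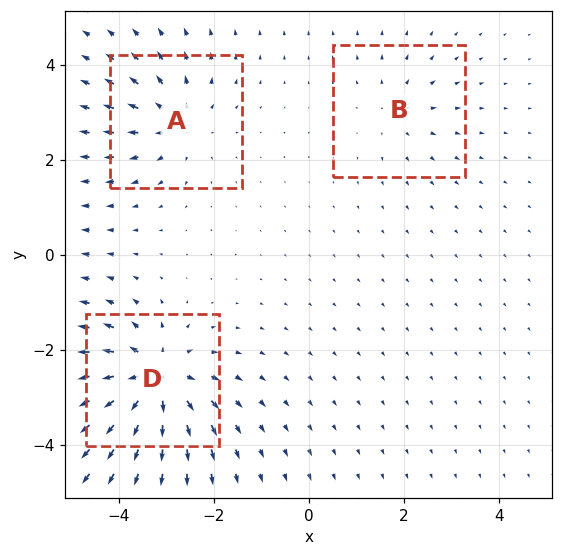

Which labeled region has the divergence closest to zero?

B

Divergence at each region's feature centre — A: about +3, B: about +2, D: about +6. Region B is closest to zero.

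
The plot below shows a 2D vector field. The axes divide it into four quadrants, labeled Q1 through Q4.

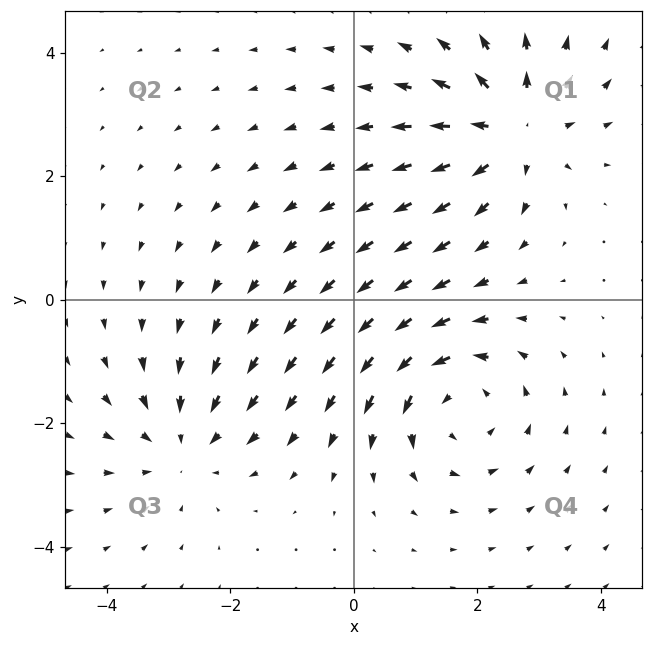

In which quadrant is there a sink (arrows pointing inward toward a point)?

The sink sits at approximately (-2.8, -2.4), which lies in quadrant Q3. The divergence there is about -3, negative as expected for a sink.

Q3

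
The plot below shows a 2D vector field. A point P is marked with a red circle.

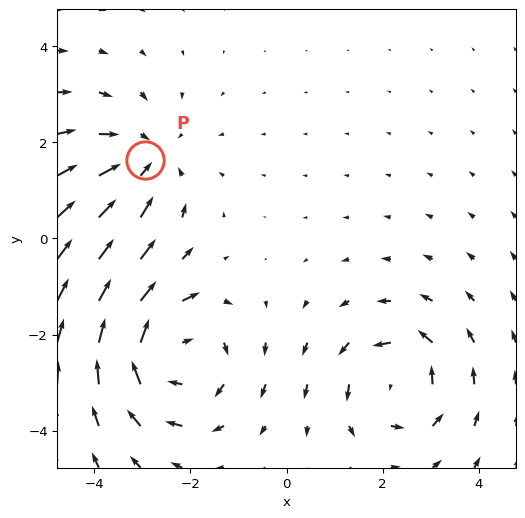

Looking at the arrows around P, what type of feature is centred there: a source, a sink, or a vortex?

sink

At P (-3.0, 1.6) the arrows converge inward. Divergence about -3, curl ≈0 — negative divergence with near-zero curl is a sink.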